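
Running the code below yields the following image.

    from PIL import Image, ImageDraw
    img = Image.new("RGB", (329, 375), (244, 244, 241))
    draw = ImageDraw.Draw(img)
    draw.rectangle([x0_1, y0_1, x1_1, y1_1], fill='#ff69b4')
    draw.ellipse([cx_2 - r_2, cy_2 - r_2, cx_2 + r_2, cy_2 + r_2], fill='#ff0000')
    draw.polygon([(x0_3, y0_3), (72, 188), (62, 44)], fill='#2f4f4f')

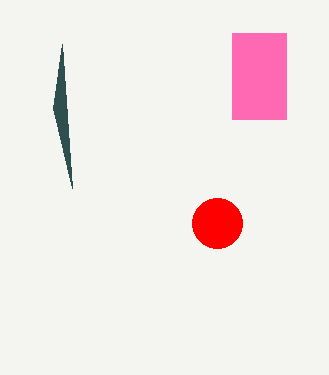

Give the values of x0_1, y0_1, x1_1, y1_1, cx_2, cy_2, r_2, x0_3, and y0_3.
x0_1 = 232
y0_1 = 33
x1_1 = 286
y1_1 = 119
cx_2 = 217
cy_2 = 223
r_2 = 25
x0_3 = 53
y0_3 = 108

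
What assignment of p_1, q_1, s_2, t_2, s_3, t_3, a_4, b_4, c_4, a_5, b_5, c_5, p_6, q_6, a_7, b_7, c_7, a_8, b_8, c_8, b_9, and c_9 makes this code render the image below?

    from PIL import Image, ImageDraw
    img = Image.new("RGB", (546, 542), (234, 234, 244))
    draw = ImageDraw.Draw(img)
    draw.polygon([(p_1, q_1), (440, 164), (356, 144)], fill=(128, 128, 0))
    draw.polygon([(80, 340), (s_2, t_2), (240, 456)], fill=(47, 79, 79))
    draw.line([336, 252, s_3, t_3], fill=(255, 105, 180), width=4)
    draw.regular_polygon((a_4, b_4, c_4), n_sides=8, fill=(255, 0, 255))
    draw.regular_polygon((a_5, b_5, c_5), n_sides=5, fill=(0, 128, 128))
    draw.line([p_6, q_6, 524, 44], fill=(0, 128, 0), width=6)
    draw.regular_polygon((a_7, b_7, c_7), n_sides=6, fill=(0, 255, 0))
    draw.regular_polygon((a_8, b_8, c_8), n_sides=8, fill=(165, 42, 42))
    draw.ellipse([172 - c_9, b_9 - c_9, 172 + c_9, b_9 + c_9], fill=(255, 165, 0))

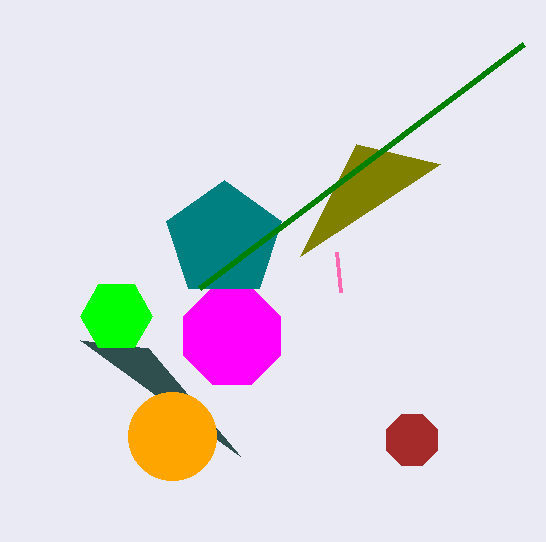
p_1 = 300, q_1 = 256, s_2 = 148, t_2 = 348, s_3 = 340, t_3 = 292, a_4 = 232, b_4 = 336, c_4 = 52, a_5 = 224, b_5 = 240, c_5 = 60, p_6 = 200, q_6 = 288, a_7 = 116, b_7 = 316, c_7 = 36, a_8 = 412, b_8 = 440, c_8 = 28, b_9 = 436, c_9 = 44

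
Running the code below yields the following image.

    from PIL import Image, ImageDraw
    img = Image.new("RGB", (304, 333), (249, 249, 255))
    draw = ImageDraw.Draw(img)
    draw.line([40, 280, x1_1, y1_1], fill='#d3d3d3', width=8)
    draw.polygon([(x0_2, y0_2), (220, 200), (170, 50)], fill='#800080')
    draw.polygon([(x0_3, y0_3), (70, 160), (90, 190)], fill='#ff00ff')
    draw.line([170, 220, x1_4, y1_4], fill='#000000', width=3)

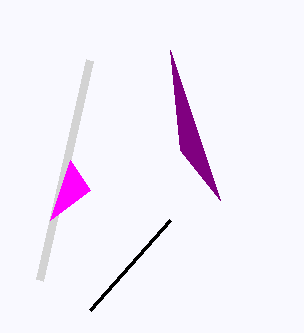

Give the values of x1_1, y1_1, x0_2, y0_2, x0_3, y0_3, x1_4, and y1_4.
x1_1 = 90, y1_1 = 60, x0_2 = 180, y0_2 = 150, x0_3 = 50, y0_3 = 220, x1_4 = 90, y1_4 = 310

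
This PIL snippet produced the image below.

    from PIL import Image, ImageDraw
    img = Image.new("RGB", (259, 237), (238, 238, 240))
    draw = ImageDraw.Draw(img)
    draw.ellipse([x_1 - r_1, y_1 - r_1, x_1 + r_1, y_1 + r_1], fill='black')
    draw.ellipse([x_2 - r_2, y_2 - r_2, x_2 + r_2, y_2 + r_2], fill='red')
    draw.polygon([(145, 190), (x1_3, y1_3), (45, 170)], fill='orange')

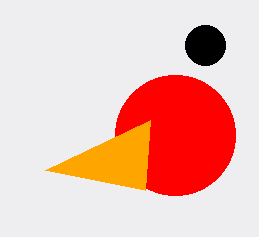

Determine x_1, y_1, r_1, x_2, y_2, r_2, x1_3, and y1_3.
x_1 = 205, y_1 = 45, r_1 = 20, x_2 = 175, y_2 = 135, r_2 = 60, x1_3 = 150, y1_3 = 120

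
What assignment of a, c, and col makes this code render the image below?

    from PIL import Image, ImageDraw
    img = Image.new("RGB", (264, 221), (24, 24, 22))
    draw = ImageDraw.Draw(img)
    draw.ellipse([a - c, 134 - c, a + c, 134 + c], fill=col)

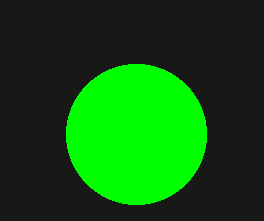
a = 136
c = 70
col = 'lime'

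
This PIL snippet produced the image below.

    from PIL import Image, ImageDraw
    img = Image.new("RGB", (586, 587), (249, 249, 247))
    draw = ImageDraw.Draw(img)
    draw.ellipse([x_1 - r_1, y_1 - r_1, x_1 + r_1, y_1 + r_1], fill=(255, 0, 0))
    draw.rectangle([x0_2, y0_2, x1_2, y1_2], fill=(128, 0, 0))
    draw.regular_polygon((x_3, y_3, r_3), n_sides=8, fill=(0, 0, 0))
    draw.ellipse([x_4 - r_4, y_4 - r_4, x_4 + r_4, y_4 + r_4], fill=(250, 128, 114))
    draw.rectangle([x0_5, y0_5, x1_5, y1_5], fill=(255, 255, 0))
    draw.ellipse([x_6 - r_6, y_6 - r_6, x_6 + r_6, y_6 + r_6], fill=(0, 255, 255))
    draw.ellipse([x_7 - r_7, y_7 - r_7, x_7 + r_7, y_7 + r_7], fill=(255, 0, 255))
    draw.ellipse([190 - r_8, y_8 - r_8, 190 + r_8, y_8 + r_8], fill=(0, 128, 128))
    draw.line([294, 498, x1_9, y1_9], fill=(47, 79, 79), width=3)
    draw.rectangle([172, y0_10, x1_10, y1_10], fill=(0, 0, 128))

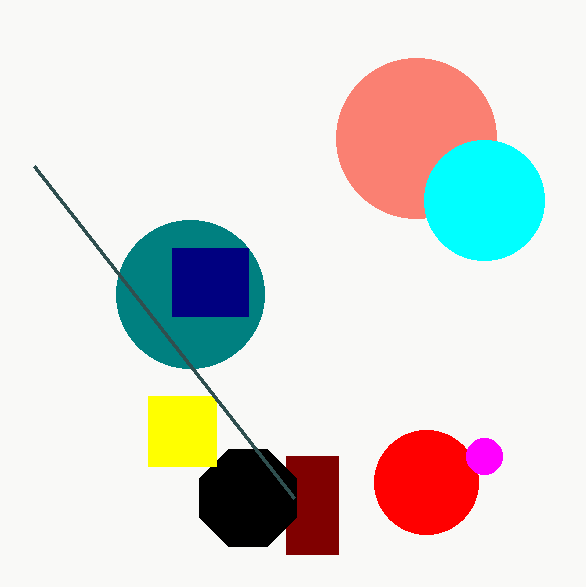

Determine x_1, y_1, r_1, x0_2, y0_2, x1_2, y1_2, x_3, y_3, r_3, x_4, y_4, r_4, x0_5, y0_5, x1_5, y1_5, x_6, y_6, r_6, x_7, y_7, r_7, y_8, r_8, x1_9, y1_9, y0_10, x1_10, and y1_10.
x_1 = 426, y_1 = 482, r_1 = 52, x0_2 = 286, y0_2 = 456, x1_2 = 338, y1_2 = 554, x_3 = 248, y_3 = 498, r_3 = 52, x_4 = 416, y_4 = 138, r_4 = 80, x0_5 = 148, y0_5 = 396, x1_5 = 216, y1_5 = 466, x_6 = 484, y_6 = 200, r_6 = 60, x_7 = 484, y_7 = 456, r_7 = 18, y_8 = 294, r_8 = 74, x1_9 = 34, y1_9 = 166, y0_10 = 248, x1_10 = 248, y1_10 = 316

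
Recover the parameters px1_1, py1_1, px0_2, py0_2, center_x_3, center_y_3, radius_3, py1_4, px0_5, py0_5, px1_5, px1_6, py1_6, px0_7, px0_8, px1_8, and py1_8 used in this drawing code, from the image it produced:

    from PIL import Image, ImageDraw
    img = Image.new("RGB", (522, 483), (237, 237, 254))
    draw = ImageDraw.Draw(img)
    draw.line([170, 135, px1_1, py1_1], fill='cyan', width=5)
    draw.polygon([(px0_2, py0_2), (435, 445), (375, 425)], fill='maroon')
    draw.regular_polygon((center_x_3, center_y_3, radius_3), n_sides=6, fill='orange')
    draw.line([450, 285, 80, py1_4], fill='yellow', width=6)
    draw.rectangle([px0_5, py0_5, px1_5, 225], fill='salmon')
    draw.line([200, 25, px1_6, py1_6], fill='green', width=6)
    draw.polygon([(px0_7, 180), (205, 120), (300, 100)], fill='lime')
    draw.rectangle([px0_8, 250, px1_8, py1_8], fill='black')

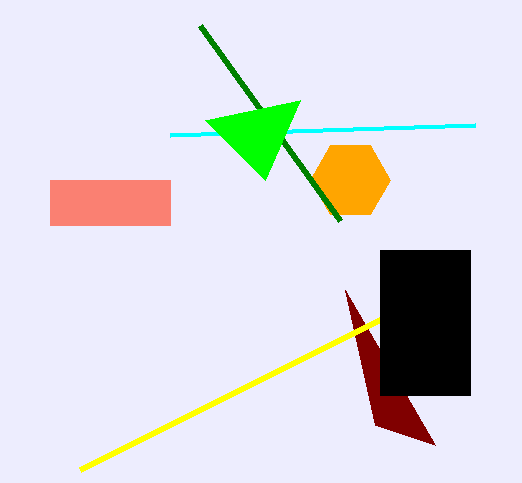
px1_1 = 475, py1_1 = 125, px0_2 = 345, py0_2 = 290, center_x_3 = 350, center_y_3 = 180, radius_3 = 40, py1_4 = 470, px0_5 = 50, py0_5 = 180, px1_5 = 170, px1_6 = 340, py1_6 = 220, px0_7 = 265, px0_8 = 380, px1_8 = 470, py1_8 = 395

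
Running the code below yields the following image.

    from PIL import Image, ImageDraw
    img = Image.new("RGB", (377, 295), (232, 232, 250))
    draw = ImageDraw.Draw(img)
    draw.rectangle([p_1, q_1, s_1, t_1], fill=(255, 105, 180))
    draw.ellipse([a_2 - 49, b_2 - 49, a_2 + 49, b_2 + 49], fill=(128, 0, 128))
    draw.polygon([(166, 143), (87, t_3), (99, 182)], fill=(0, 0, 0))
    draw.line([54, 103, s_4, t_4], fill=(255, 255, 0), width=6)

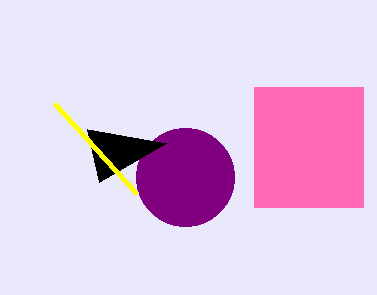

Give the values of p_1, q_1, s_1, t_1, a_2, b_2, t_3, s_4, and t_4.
p_1 = 254; q_1 = 87; s_1 = 363; t_1 = 207; a_2 = 185; b_2 = 177; t_3 = 129; s_4 = 136; t_4 = 193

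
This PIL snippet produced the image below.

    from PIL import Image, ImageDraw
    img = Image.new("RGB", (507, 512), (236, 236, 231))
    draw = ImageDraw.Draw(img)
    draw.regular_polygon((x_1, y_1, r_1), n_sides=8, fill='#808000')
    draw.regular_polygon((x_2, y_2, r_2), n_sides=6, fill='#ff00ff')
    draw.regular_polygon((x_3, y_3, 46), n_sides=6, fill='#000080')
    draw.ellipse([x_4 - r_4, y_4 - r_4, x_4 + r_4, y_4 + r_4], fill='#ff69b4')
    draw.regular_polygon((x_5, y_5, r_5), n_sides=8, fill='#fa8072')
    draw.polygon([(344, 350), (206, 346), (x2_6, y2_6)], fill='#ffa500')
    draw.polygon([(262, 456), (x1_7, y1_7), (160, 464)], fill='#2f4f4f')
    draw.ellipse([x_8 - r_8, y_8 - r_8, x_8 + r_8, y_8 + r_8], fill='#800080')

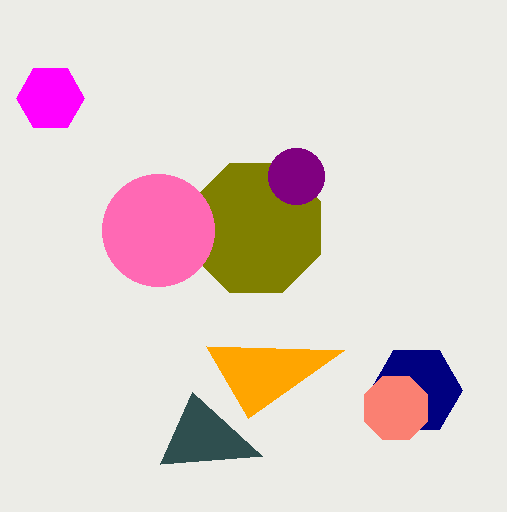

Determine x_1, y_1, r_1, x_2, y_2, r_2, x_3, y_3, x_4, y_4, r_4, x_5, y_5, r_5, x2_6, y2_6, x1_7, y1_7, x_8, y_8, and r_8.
x_1 = 256
y_1 = 228
r_1 = 70
x_2 = 50
y_2 = 98
r_2 = 34
x_3 = 416
y_3 = 390
x_4 = 158
y_4 = 230
r_4 = 56
x_5 = 396
y_5 = 408
r_5 = 34
x2_6 = 248
y2_6 = 418
x1_7 = 192
y1_7 = 392
x_8 = 296
y_8 = 176
r_8 = 28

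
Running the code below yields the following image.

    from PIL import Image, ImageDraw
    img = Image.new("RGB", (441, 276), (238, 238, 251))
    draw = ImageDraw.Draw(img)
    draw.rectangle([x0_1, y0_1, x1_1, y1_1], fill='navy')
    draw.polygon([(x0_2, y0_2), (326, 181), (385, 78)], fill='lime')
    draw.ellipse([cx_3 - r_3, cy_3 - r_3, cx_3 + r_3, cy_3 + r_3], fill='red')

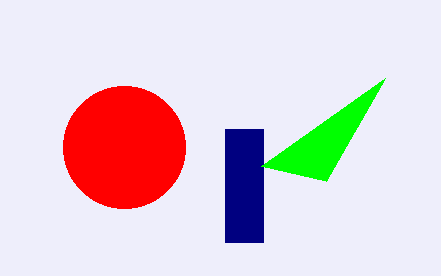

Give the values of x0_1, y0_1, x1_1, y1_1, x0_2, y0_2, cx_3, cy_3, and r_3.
x0_1 = 225
y0_1 = 129
x1_1 = 263
y1_1 = 242
x0_2 = 261
y0_2 = 166
cx_3 = 124
cy_3 = 147
r_3 = 61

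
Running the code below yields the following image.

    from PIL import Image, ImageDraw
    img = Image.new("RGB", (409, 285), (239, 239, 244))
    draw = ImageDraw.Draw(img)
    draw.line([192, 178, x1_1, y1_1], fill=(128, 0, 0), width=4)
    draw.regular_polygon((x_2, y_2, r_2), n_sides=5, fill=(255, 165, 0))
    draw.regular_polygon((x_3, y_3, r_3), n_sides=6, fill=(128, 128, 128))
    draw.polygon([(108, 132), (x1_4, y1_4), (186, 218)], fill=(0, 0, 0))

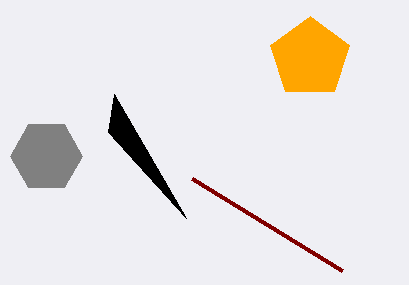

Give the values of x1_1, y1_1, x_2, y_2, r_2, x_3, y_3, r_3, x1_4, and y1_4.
x1_1 = 342
y1_1 = 270
x_2 = 310
y_2 = 58
r_2 = 42
x_3 = 46
y_3 = 156
r_3 = 36
x1_4 = 114
y1_4 = 94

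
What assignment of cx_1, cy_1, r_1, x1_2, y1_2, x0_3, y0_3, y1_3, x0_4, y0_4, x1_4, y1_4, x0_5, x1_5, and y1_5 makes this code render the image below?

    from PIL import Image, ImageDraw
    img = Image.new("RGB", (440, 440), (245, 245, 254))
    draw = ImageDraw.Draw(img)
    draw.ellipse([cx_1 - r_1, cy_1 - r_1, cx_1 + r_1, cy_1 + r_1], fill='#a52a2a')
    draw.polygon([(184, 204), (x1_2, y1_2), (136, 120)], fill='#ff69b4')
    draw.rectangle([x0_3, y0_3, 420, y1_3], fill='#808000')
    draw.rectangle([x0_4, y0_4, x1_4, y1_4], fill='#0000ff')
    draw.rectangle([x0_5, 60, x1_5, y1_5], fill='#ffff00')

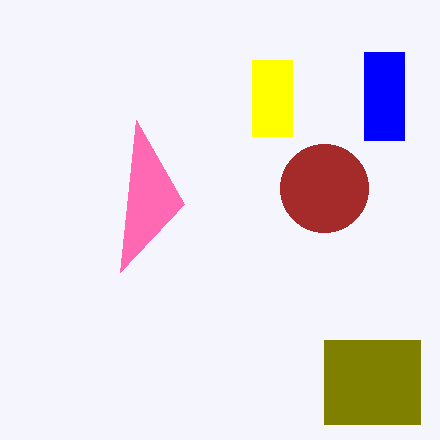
cx_1 = 324, cy_1 = 188, r_1 = 44, x1_2 = 120, y1_2 = 272, x0_3 = 324, y0_3 = 340, y1_3 = 424, x0_4 = 364, y0_4 = 52, x1_4 = 404, y1_4 = 140, x0_5 = 252, x1_5 = 292, y1_5 = 136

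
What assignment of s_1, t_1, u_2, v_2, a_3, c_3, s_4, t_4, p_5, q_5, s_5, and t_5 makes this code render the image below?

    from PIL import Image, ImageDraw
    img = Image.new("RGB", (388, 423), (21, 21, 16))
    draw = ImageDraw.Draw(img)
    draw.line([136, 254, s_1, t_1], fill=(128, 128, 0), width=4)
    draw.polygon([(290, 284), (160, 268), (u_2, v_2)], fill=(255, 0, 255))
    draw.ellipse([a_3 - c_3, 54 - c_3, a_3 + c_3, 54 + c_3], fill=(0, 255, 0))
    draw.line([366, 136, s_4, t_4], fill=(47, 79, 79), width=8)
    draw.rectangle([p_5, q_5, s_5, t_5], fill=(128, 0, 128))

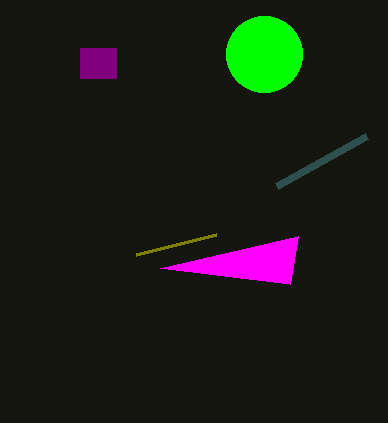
s_1 = 216, t_1 = 234, u_2 = 298, v_2 = 236, a_3 = 264, c_3 = 38, s_4 = 276, t_4 = 186, p_5 = 80, q_5 = 48, s_5 = 116, t_5 = 78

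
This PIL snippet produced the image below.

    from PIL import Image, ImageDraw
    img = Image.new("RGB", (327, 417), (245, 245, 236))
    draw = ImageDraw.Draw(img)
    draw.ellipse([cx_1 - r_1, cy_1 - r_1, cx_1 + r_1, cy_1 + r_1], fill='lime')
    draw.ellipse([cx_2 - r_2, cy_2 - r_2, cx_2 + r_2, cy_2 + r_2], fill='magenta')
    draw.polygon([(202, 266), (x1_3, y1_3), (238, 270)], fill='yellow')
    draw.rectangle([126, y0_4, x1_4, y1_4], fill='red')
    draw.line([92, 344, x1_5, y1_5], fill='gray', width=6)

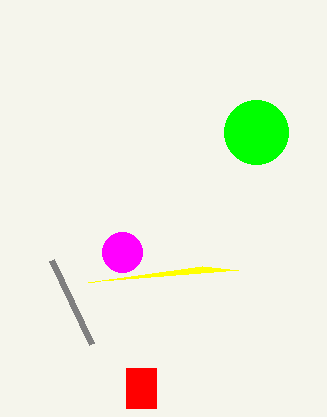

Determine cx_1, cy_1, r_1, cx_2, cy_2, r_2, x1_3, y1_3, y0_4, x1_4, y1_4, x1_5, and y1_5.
cx_1 = 256, cy_1 = 132, r_1 = 32, cx_2 = 122, cy_2 = 252, r_2 = 20, x1_3 = 88, y1_3 = 282, y0_4 = 368, x1_4 = 156, y1_4 = 408, x1_5 = 52, y1_5 = 260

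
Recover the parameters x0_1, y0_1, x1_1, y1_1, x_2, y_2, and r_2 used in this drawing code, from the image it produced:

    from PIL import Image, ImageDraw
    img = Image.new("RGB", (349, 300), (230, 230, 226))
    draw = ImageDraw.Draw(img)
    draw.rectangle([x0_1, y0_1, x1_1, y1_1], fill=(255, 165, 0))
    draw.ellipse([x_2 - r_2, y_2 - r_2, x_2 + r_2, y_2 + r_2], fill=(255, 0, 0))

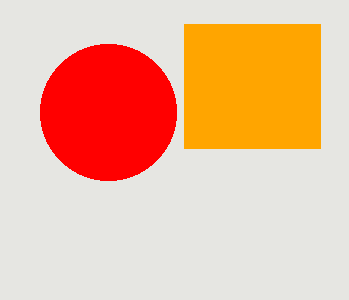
x0_1 = 184; y0_1 = 24; x1_1 = 320; y1_1 = 148; x_2 = 108; y_2 = 112; r_2 = 68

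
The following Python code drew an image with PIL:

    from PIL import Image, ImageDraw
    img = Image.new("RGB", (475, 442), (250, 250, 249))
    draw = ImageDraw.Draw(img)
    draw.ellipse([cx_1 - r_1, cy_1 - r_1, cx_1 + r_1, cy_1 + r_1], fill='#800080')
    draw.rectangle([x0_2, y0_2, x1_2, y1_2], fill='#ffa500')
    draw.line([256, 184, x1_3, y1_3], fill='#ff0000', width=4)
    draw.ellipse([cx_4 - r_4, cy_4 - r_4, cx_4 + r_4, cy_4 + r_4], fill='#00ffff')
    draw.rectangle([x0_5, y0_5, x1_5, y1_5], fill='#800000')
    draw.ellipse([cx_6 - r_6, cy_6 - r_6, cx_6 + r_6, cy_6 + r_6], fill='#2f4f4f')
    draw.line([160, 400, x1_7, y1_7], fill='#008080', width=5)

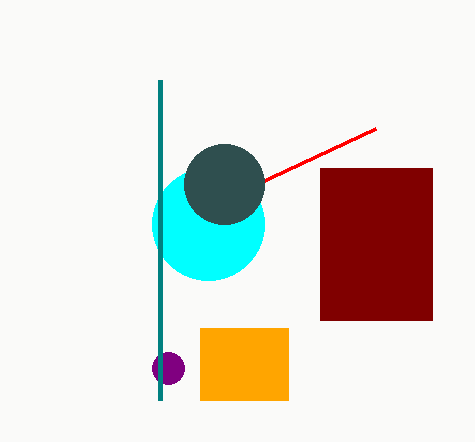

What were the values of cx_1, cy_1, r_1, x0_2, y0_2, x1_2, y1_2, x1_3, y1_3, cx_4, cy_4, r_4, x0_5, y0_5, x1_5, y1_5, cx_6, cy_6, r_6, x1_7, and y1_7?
cx_1 = 168
cy_1 = 368
r_1 = 16
x0_2 = 200
y0_2 = 328
x1_2 = 288
y1_2 = 400
x1_3 = 376
y1_3 = 128
cx_4 = 208
cy_4 = 224
r_4 = 56
x0_5 = 320
y0_5 = 168
x1_5 = 432
y1_5 = 320
cx_6 = 224
cy_6 = 184
r_6 = 40
x1_7 = 160
y1_7 = 80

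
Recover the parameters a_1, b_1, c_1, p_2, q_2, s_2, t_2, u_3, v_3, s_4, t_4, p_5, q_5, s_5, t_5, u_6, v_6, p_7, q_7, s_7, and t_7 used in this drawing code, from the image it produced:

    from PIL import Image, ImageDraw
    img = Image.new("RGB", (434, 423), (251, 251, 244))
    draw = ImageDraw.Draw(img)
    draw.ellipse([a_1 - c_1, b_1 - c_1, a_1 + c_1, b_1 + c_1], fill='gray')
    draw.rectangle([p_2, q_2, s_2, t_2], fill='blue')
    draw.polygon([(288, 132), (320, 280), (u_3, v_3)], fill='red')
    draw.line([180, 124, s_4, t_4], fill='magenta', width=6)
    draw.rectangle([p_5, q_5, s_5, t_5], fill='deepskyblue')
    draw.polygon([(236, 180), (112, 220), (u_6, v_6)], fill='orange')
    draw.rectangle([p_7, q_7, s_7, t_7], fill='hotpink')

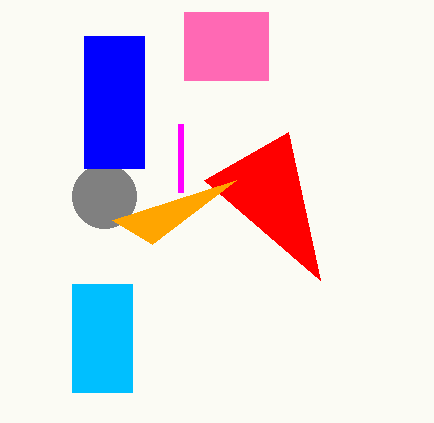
a_1 = 104; b_1 = 196; c_1 = 32; p_2 = 84; q_2 = 36; s_2 = 144; t_2 = 168; u_3 = 204; v_3 = 180; s_4 = 180; t_4 = 192; p_5 = 72; q_5 = 284; s_5 = 132; t_5 = 392; u_6 = 152; v_6 = 244; p_7 = 184; q_7 = 12; s_7 = 268; t_7 = 80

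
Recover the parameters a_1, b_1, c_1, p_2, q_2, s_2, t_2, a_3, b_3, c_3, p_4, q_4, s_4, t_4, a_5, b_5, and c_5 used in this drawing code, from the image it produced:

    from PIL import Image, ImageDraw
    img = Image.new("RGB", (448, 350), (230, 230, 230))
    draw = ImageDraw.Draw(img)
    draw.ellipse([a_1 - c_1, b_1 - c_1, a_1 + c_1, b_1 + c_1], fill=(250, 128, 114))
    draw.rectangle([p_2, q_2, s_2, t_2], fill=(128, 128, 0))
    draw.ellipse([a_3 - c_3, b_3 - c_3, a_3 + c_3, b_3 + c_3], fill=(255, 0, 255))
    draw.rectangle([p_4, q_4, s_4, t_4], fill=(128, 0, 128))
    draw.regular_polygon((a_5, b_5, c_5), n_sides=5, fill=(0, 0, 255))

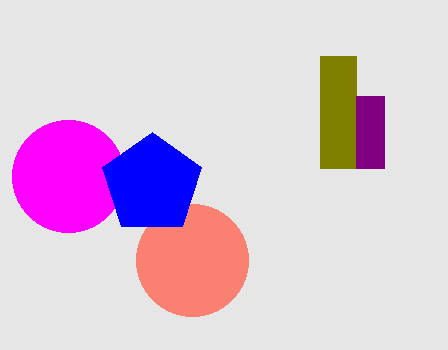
a_1 = 192; b_1 = 260; c_1 = 56; p_2 = 320; q_2 = 56; s_2 = 356; t_2 = 168; a_3 = 68; b_3 = 176; c_3 = 56; p_4 = 356; q_4 = 96; s_4 = 384; t_4 = 168; a_5 = 152; b_5 = 184; c_5 = 52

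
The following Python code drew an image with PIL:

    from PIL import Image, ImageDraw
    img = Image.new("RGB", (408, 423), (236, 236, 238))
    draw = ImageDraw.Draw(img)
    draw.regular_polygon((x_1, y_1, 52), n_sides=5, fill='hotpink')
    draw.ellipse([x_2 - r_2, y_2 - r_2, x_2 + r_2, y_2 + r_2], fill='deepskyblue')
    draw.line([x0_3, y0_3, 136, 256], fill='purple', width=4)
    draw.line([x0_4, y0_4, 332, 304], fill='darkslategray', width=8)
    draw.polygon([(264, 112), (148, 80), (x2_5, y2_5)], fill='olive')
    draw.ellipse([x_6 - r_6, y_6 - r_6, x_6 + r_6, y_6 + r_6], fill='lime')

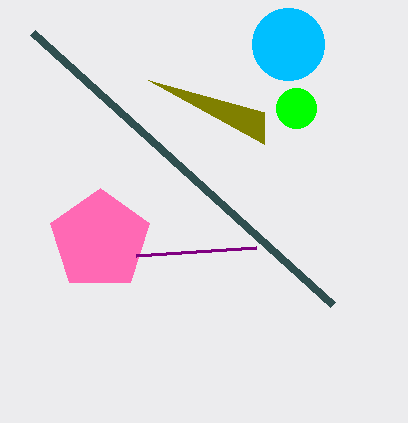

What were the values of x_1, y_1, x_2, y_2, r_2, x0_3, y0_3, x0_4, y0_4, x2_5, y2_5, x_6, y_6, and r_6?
x_1 = 100; y_1 = 240; x_2 = 288; y_2 = 44; r_2 = 36; x0_3 = 256; y0_3 = 248; x0_4 = 32; y0_4 = 32; x2_5 = 264; y2_5 = 144; x_6 = 296; y_6 = 108; r_6 = 20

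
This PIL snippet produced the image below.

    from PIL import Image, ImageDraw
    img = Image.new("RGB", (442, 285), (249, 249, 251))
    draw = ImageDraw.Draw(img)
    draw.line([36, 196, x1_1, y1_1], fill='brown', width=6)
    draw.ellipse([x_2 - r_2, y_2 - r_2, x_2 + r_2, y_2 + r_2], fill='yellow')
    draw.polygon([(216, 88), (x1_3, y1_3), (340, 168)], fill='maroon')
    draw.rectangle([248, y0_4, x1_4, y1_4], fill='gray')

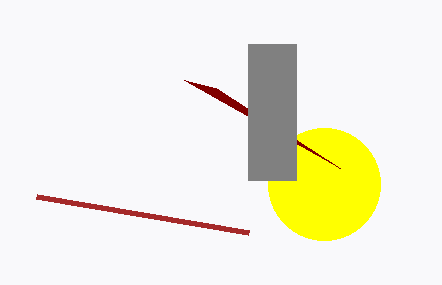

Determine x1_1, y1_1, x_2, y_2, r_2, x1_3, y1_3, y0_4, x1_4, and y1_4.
x1_1 = 248
y1_1 = 232
x_2 = 324
y_2 = 184
r_2 = 56
x1_3 = 184
y1_3 = 80
y0_4 = 44
x1_4 = 296
y1_4 = 180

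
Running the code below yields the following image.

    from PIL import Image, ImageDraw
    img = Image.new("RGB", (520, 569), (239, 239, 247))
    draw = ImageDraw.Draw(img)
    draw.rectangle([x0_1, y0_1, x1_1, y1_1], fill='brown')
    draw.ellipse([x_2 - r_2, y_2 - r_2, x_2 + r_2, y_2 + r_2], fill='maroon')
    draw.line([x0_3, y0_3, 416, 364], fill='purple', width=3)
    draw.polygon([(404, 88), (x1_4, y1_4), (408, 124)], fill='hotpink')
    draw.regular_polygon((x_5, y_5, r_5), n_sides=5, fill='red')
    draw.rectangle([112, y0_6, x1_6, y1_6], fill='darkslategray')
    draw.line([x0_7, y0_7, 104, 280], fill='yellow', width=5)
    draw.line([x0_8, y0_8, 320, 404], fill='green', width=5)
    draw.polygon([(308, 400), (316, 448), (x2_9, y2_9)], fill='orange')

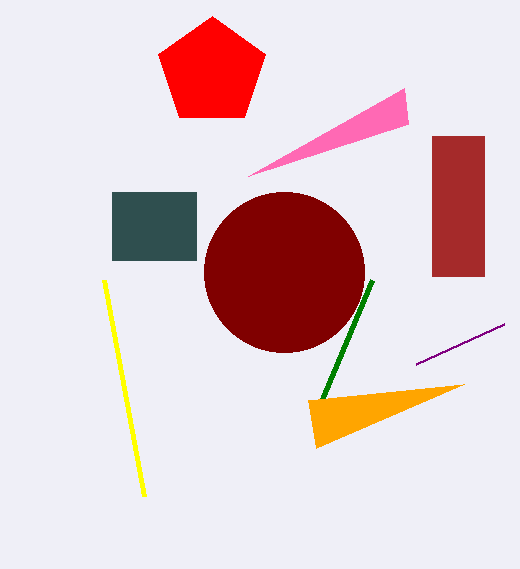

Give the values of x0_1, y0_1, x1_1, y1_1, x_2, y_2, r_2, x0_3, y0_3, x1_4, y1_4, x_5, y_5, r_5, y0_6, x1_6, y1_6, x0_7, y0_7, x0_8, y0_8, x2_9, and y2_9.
x0_1 = 432, y0_1 = 136, x1_1 = 484, y1_1 = 276, x_2 = 284, y_2 = 272, r_2 = 80, x0_3 = 504, y0_3 = 324, x1_4 = 248, y1_4 = 176, x_5 = 212, y_5 = 72, r_5 = 56, y0_6 = 192, x1_6 = 196, y1_6 = 260, x0_7 = 144, y0_7 = 496, x0_8 = 372, y0_8 = 280, x2_9 = 464, y2_9 = 384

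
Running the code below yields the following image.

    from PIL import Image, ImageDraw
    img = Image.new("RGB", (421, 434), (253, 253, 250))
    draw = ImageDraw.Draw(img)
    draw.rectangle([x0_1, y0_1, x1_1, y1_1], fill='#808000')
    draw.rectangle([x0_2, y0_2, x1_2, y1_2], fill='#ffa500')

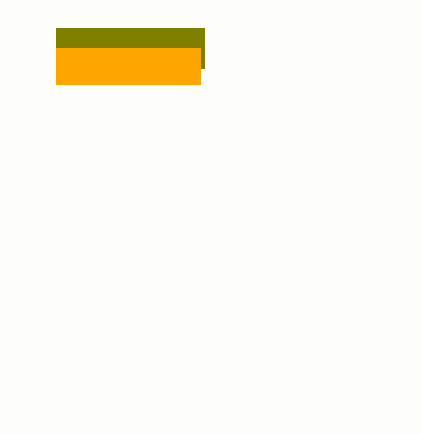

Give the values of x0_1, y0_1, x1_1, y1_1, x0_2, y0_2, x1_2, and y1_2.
x0_1 = 56
y0_1 = 28
x1_1 = 204
y1_1 = 68
x0_2 = 56
y0_2 = 48
x1_2 = 200
y1_2 = 84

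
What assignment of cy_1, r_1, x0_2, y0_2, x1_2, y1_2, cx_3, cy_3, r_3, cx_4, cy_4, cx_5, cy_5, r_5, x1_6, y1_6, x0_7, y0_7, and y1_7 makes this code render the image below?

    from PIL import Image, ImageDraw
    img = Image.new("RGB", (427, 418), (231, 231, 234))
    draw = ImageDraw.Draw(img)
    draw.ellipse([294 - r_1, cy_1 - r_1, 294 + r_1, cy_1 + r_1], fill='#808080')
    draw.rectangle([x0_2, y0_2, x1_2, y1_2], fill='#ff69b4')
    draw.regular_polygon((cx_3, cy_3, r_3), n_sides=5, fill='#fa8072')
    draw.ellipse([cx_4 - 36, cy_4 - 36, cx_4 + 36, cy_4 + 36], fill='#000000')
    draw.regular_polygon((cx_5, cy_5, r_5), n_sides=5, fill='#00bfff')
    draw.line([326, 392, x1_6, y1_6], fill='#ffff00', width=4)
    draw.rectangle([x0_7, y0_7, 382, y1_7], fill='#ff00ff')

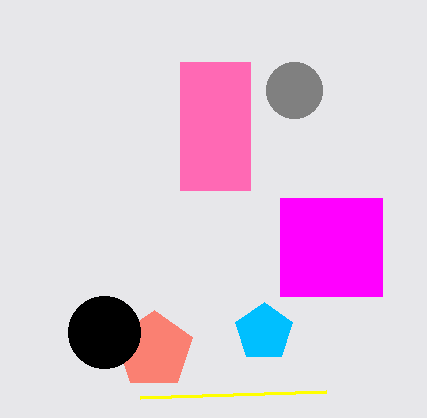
cy_1 = 90, r_1 = 28, x0_2 = 180, y0_2 = 62, x1_2 = 250, y1_2 = 190, cx_3 = 154, cy_3 = 350, r_3 = 40, cx_4 = 104, cy_4 = 332, cx_5 = 264, cy_5 = 332, r_5 = 30, x1_6 = 140, y1_6 = 398, x0_7 = 280, y0_7 = 198, y1_7 = 296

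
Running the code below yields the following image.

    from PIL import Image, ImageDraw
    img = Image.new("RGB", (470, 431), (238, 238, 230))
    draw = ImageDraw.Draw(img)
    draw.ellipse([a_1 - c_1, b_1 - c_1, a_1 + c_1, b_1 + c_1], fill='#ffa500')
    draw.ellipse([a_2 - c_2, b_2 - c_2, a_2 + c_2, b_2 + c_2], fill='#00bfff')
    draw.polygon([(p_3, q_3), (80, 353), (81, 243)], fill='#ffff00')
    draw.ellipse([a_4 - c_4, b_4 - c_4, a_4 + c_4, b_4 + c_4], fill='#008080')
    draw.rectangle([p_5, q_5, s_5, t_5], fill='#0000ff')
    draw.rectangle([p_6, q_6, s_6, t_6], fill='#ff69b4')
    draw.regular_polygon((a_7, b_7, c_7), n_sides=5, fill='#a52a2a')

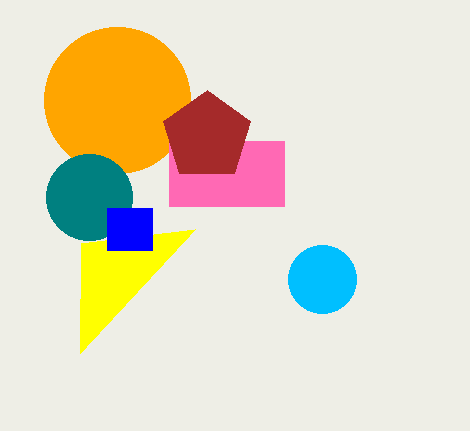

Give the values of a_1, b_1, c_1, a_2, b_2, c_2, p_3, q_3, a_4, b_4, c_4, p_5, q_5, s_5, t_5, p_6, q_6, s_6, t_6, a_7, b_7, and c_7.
a_1 = 117
b_1 = 100
c_1 = 73
a_2 = 322
b_2 = 279
c_2 = 34
p_3 = 195
q_3 = 229
a_4 = 89
b_4 = 197
c_4 = 43
p_5 = 107
q_5 = 208
s_5 = 152
t_5 = 250
p_6 = 169
q_6 = 141
s_6 = 284
t_6 = 206
a_7 = 207
b_7 = 136
c_7 = 46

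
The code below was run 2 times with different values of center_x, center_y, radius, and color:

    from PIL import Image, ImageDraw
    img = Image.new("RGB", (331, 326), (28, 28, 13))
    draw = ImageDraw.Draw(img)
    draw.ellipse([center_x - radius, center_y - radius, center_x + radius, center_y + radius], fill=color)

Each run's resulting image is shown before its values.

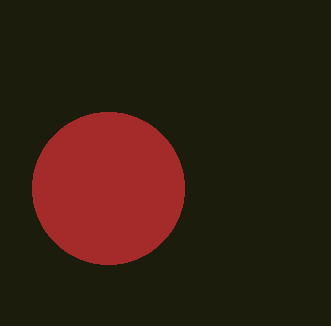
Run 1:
center_x = 108, center_y = 188, radius = 76, color = 'brown'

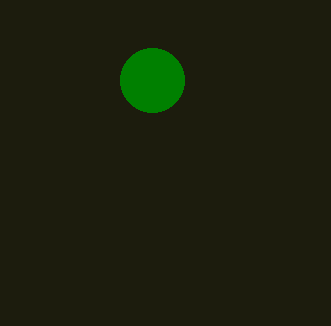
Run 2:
center_x = 152
center_y = 80
radius = 32
color = 'green'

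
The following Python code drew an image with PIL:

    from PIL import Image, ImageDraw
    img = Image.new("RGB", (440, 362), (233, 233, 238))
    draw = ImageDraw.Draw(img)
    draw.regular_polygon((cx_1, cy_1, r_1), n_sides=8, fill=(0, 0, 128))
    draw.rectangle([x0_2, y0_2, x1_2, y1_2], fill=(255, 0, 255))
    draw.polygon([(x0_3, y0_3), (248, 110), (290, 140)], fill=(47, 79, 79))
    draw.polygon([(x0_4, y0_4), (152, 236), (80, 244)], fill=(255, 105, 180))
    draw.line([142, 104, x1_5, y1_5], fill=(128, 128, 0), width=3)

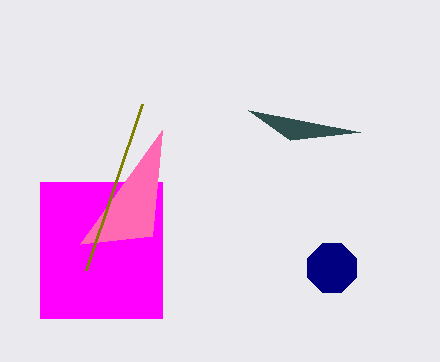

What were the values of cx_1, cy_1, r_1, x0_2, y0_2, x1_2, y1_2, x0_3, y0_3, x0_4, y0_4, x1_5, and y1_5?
cx_1 = 332; cy_1 = 268; r_1 = 26; x0_2 = 40; y0_2 = 182; x1_2 = 162; y1_2 = 318; x0_3 = 360; y0_3 = 132; x0_4 = 162; y0_4 = 130; x1_5 = 86; y1_5 = 270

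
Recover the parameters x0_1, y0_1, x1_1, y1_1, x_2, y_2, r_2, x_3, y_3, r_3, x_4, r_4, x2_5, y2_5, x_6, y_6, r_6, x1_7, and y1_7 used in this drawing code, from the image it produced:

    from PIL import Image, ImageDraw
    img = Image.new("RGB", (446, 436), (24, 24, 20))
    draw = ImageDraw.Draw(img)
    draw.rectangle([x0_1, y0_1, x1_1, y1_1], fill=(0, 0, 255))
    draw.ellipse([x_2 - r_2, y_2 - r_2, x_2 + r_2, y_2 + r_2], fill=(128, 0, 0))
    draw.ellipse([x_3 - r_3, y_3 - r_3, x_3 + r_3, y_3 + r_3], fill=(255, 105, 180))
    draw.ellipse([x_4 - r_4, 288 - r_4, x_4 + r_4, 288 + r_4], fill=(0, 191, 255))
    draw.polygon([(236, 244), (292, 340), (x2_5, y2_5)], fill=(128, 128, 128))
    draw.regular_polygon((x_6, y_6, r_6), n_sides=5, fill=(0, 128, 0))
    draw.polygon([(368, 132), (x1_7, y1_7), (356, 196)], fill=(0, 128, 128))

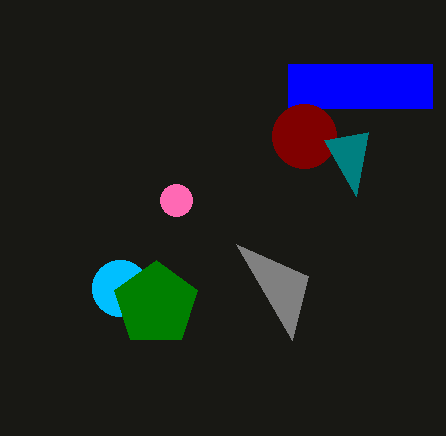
x0_1 = 288; y0_1 = 64; x1_1 = 432; y1_1 = 108; x_2 = 304; y_2 = 136; r_2 = 32; x_3 = 176; y_3 = 200; r_3 = 16; x_4 = 120; r_4 = 28; x2_5 = 308; y2_5 = 276; x_6 = 156; y_6 = 304; r_6 = 44; x1_7 = 324; y1_7 = 140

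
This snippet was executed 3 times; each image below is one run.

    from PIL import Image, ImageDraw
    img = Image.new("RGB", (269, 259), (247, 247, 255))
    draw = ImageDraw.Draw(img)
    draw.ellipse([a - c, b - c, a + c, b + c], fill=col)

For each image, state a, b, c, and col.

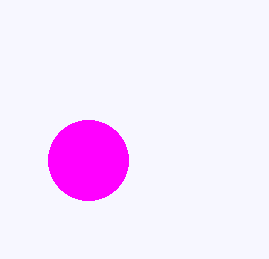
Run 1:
a = 88; b = 160; c = 40; col = 'magenta'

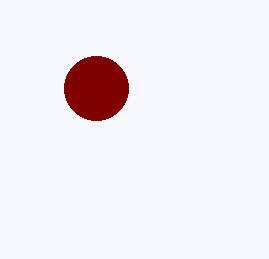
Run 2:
a = 96
b = 88
c = 32
col = 'maroon'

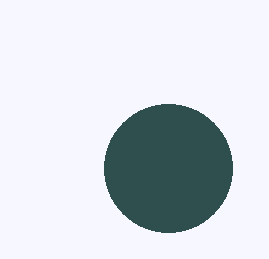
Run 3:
a = 168, b = 168, c = 64, col = 'darkslategray'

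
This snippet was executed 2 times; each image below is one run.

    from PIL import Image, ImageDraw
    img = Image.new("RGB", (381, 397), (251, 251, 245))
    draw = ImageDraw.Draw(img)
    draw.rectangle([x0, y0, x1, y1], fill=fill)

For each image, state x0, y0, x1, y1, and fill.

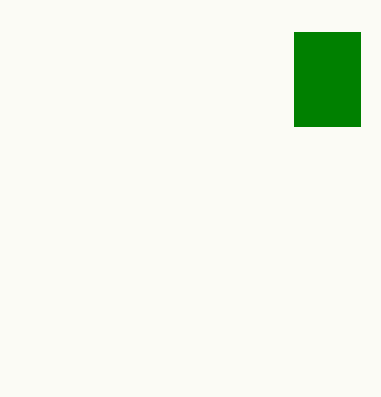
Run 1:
x0 = 294; y0 = 32; x1 = 360; y1 = 126; fill = 'green'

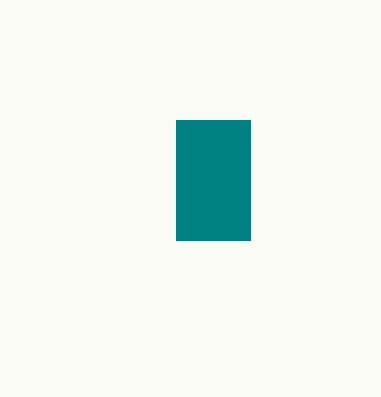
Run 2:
x0 = 176, y0 = 120, x1 = 250, y1 = 240, fill = 'teal'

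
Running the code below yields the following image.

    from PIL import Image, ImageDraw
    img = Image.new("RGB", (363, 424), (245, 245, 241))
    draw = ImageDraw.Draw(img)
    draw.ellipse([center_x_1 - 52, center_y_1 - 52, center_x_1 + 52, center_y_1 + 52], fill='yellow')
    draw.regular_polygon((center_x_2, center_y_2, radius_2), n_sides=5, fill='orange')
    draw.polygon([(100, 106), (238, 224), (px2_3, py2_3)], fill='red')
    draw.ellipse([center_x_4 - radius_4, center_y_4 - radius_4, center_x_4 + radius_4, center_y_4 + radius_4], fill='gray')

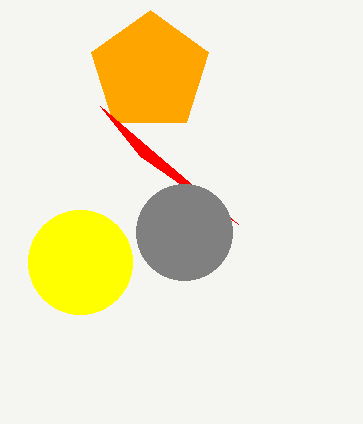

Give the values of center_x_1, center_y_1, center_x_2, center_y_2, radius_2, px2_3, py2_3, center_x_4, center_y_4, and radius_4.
center_x_1 = 80
center_y_1 = 262
center_x_2 = 150
center_y_2 = 72
radius_2 = 62
px2_3 = 140
py2_3 = 156
center_x_4 = 184
center_y_4 = 232
radius_4 = 48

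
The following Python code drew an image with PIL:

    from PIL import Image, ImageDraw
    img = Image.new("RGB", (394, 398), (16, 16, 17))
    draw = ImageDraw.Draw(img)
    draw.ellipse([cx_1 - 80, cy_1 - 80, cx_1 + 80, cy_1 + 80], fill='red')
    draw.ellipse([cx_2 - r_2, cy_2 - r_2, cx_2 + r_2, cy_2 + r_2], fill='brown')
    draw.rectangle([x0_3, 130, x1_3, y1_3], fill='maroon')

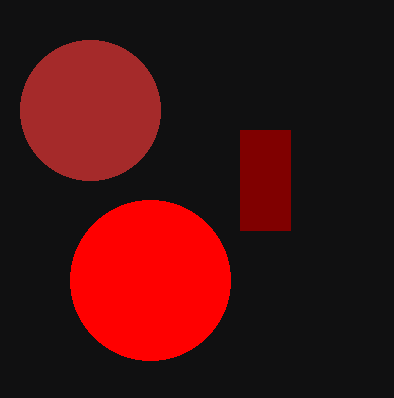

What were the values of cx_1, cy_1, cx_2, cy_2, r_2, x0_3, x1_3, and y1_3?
cx_1 = 150
cy_1 = 280
cx_2 = 90
cy_2 = 110
r_2 = 70
x0_3 = 240
x1_3 = 290
y1_3 = 230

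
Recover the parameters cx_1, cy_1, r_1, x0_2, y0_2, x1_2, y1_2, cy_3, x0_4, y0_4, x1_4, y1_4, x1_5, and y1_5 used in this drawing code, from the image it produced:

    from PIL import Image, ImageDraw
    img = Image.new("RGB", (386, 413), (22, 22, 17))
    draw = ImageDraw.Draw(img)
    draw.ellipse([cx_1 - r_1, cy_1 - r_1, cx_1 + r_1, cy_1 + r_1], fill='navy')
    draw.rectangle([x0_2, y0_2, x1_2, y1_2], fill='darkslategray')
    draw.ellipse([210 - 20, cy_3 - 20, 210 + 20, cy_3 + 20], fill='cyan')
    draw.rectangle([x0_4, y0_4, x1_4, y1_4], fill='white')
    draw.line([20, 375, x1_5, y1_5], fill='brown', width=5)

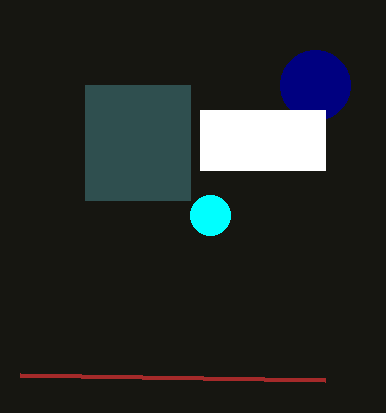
cx_1 = 315, cy_1 = 85, r_1 = 35, x0_2 = 85, y0_2 = 85, x1_2 = 190, y1_2 = 200, cy_3 = 215, x0_4 = 200, y0_4 = 110, x1_4 = 325, y1_4 = 170, x1_5 = 325, y1_5 = 380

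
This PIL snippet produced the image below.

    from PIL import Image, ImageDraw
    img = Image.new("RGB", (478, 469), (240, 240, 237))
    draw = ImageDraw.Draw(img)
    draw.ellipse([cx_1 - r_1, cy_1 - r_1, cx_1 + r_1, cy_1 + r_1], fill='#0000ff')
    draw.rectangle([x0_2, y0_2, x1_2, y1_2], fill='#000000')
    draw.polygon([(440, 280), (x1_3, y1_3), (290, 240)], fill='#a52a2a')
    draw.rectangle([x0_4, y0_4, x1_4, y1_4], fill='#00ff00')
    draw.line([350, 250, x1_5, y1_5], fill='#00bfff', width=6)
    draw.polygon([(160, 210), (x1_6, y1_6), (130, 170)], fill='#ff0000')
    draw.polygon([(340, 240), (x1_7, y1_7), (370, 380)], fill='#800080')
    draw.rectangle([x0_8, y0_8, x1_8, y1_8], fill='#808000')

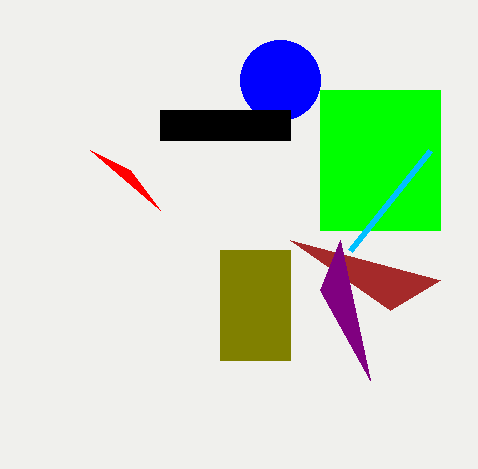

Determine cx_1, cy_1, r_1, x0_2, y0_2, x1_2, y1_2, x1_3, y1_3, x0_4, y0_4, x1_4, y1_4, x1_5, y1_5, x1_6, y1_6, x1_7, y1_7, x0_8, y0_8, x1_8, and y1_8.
cx_1 = 280
cy_1 = 80
r_1 = 40
x0_2 = 160
y0_2 = 110
x1_2 = 290
y1_2 = 140
x1_3 = 390
y1_3 = 310
x0_4 = 320
y0_4 = 90
x1_4 = 440
y1_4 = 230
x1_5 = 430
y1_5 = 150
x1_6 = 90
y1_6 = 150
x1_7 = 320
y1_7 = 290
x0_8 = 220
y0_8 = 250
x1_8 = 290
y1_8 = 360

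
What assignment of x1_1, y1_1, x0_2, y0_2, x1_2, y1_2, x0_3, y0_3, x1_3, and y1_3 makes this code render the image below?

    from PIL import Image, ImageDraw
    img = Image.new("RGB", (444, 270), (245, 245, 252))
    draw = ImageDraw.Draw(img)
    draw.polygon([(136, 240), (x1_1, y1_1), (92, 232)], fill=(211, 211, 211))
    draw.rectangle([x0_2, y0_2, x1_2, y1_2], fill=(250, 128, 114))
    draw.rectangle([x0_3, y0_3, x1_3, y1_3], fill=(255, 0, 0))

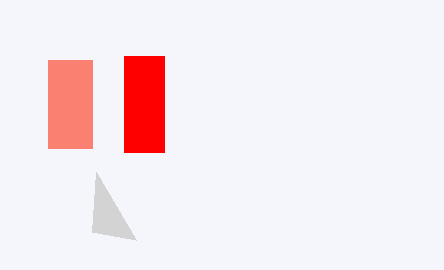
x1_1 = 96; y1_1 = 172; x0_2 = 48; y0_2 = 60; x1_2 = 92; y1_2 = 148; x0_3 = 124; y0_3 = 56; x1_3 = 164; y1_3 = 152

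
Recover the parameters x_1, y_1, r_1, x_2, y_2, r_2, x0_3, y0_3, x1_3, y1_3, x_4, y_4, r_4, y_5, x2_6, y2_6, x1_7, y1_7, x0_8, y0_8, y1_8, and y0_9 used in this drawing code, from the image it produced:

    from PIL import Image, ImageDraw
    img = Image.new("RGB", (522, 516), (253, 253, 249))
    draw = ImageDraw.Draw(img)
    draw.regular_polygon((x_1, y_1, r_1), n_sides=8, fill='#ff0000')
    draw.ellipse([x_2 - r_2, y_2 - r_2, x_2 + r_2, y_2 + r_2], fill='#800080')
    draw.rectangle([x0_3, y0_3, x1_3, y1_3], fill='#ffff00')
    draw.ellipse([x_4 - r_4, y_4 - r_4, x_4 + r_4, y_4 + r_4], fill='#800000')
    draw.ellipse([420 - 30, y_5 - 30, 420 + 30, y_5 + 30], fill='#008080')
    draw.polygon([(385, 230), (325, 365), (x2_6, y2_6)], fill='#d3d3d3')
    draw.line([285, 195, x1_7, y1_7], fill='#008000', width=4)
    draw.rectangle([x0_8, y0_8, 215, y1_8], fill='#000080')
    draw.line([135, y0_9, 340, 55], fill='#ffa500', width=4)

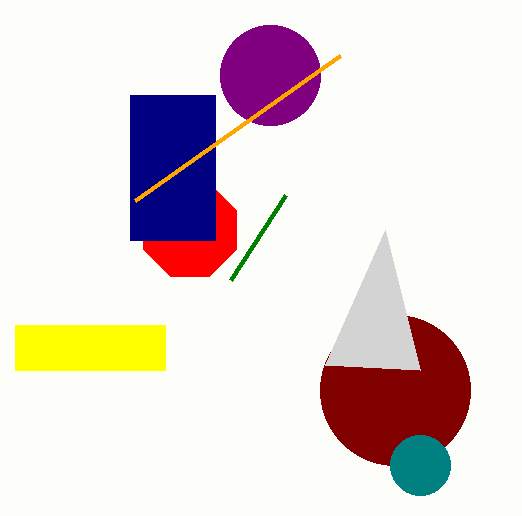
x_1 = 190, y_1 = 230, r_1 = 50, x_2 = 270, y_2 = 75, r_2 = 50, x0_3 = 15, y0_3 = 325, x1_3 = 165, y1_3 = 370, x_4 = 395, y_4 = 390, r_4 = 75, y_5 = 465, x2_6 = 420, y2_6 = 370, x1_7 = 230, y1_7 = 280, x0_8 = 130, y0_8 = 95, y1_8 = 240, y0_9 = 200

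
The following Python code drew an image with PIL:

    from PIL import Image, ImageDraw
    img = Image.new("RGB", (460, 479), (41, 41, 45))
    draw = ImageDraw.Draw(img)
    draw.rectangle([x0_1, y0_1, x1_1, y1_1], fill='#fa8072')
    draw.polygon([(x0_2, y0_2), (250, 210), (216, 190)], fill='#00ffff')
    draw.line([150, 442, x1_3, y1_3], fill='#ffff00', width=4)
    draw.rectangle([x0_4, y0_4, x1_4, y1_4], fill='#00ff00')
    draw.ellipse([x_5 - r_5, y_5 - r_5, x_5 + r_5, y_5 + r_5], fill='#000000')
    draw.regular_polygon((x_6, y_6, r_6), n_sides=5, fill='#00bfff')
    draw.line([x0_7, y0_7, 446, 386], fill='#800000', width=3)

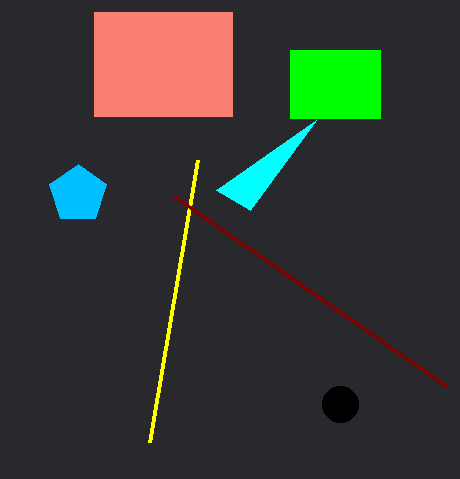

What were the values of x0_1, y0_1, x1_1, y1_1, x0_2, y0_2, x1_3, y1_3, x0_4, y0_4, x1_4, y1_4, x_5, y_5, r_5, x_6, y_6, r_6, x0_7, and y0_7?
x0_1 = 94
y0_1 = 12
x1_1 = 232
y1_1 = 116
x0_2 = 316
y0_2 = 120
x1_3 = 198
y1_3 = 160
x0_4 = 290
y0_4 = 50
x1_4 = 380
y1_4 = 118
x_5 = 340
y_5 = 404
r_5 = 18
x_6 = 78
y_6 = 194
r_6 = 30
x0_7 = 174
y0_7 = 196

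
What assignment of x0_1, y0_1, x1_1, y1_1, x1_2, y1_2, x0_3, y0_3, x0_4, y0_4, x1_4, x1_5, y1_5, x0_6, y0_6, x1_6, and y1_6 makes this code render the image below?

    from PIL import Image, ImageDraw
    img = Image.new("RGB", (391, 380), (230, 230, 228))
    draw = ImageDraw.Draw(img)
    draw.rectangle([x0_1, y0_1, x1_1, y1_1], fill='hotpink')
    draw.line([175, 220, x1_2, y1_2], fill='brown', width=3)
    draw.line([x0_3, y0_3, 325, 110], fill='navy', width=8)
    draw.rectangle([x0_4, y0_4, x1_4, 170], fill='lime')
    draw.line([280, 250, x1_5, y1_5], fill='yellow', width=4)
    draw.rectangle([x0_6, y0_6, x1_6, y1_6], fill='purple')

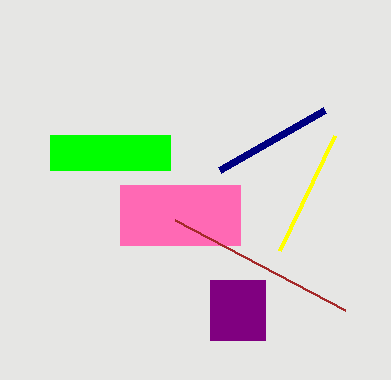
x0_1 = 120; y0_1 = 185; x1_1 = 240; y1_1 = 245; x1_2 = 345; y1_2 = 310; x0_3 = 220; y0_3 = 170; x0_4 = 50; y0_4 = 135; x1_4 = 170; x1_5 = 335; y1_5 = 135; x0_6 = 210; y0_6 = 280; x1_6 = 265; y1_6 = 340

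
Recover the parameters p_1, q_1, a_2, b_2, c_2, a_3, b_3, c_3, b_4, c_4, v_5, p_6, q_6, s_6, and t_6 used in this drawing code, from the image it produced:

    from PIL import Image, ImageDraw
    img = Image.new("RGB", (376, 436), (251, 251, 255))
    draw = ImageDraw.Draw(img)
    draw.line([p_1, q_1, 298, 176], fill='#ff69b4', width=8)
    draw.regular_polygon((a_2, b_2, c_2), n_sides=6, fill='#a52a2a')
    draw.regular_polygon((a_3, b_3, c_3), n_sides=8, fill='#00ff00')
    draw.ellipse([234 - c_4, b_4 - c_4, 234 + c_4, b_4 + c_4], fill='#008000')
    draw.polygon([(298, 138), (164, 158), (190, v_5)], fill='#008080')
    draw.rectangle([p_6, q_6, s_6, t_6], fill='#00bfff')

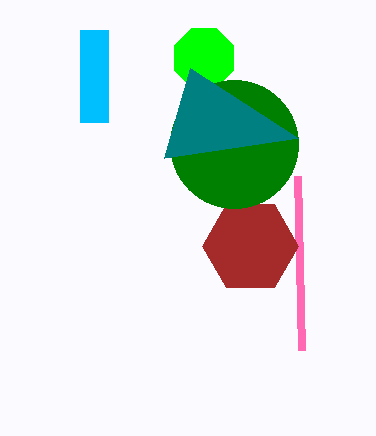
p_1 = 302; q_1 = 350; a_2 = 250; b_2 = 246; c_2 = 48; a_3 = 204; b_3 = 58; c_3 = 32; b_4 = 144; c_4 = 64; v_5 = 68; p_6 = 80; q_6 = 30; s_6 = 108; t_6 = 122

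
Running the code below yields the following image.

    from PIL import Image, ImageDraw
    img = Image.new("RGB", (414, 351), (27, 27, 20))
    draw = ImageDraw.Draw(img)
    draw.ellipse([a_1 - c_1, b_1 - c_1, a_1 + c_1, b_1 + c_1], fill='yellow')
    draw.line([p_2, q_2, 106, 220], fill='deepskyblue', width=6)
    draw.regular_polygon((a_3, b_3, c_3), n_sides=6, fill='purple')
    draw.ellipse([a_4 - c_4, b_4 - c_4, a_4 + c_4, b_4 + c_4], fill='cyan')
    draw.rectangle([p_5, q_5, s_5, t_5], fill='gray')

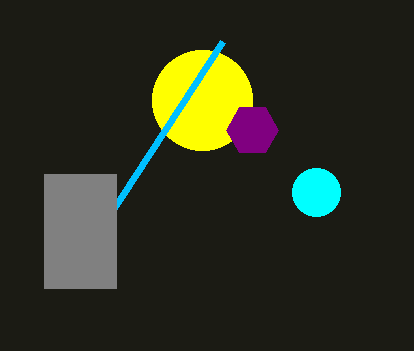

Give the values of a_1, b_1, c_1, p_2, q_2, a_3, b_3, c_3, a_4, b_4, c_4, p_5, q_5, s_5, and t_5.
a_1 = 202; b_1 = 100; c_1 = 50; p_2 = 222; q_2 = 42; a_3 = 252; b_3 = 130; c_3 = 26; a_4 = 316; b_4 = 192; c_4 = 24; p_5 = 44; q_5 = 174; s_5 = 116; t_5 = 288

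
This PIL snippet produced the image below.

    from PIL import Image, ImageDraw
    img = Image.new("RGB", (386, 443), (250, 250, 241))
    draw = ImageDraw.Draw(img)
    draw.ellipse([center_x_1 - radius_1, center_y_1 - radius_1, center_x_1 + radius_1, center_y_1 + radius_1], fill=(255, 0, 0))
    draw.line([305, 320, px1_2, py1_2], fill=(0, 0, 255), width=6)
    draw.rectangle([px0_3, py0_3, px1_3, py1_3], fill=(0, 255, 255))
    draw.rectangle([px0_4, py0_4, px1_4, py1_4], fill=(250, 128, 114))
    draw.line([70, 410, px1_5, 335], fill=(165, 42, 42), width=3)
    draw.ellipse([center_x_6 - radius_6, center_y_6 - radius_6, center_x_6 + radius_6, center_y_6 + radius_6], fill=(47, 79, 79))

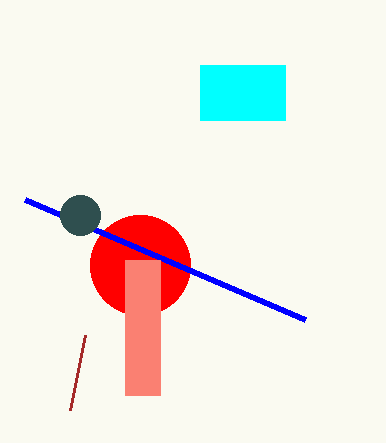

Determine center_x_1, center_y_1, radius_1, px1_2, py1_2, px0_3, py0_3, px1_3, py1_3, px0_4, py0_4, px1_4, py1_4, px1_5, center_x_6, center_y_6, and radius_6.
center_x_1 = 140
center_y_1 = 265
radius_1 = 50
px1_2 = 25
py1_2 = 200
px0_3 = 200
py0_3 = 65
px1_3 = 285
py1_3 = 120
px0_4 = 125
py0_4 = 260
px1_4 = 160
py1_4 = 395
px1_5 = 85
center_x_6 = 80
center_y_6 = 215
radius_6 = 20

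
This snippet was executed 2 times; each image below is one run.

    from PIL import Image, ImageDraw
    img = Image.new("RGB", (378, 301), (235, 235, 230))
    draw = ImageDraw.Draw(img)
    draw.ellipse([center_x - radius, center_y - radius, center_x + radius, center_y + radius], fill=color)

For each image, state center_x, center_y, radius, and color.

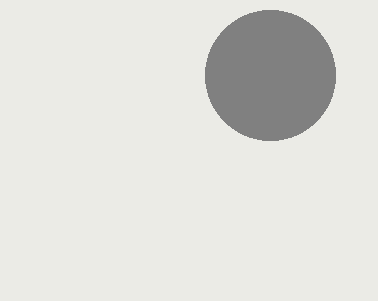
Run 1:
center_x = 270
center_y = 75
radius = 65
color = 'gray'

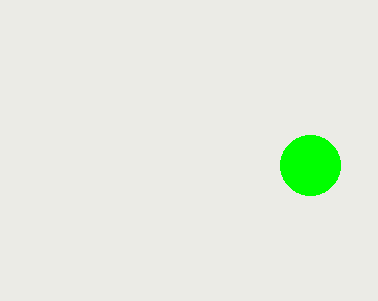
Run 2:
center_x = 310; center_y = 165; radius = 30; color = 'lime'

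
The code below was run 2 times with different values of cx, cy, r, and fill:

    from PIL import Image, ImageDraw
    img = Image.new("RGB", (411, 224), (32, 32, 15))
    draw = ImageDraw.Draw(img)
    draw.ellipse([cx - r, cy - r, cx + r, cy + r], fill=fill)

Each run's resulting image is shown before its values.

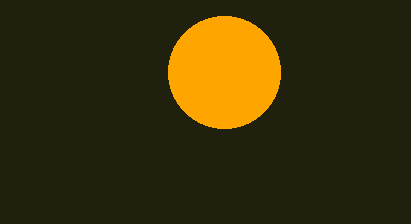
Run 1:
cx = 224, cy = 72, r = 56, fill = 'orange'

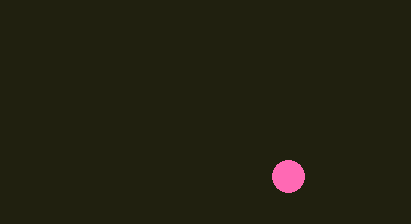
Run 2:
cx = 288
cy = 176
r = 16
fill = 'hotpink'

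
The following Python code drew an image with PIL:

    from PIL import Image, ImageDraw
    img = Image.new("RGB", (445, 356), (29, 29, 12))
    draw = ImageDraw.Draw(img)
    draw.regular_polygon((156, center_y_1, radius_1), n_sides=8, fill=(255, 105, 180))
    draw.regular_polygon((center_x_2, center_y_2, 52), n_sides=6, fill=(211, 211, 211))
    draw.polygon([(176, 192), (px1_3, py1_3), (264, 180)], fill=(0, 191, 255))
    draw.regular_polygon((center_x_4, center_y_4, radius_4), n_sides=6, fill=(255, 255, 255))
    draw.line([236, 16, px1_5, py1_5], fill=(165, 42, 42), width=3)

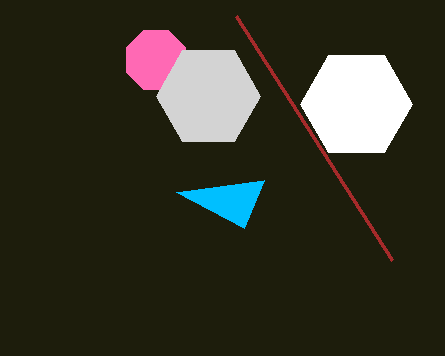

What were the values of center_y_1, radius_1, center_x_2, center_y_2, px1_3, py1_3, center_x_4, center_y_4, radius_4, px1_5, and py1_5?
center_y_1 = 60, radius_1 = 32, center_x_2 = 208, center_y_2 = 96, px1_3 = 244, py1_3 = 228, center_x_4 = 356, center_y_4 = 104, radius_4 = 56, px1_5 = 392, py1_5 = 260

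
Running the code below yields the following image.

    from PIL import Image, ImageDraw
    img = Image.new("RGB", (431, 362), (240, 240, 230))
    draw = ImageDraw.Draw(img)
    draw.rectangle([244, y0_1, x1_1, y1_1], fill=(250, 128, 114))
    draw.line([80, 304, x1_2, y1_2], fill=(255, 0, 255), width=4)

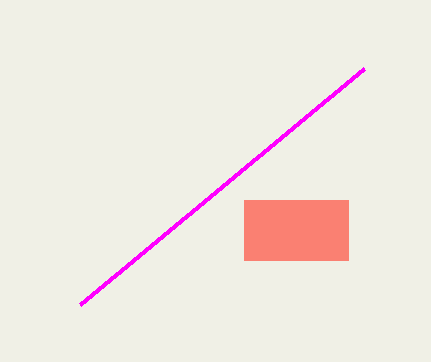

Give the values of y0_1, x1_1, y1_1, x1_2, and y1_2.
y0_1 = 200; x1_1 = 348; y1_1 = 260; x1_2 = 364; y1_2 = 68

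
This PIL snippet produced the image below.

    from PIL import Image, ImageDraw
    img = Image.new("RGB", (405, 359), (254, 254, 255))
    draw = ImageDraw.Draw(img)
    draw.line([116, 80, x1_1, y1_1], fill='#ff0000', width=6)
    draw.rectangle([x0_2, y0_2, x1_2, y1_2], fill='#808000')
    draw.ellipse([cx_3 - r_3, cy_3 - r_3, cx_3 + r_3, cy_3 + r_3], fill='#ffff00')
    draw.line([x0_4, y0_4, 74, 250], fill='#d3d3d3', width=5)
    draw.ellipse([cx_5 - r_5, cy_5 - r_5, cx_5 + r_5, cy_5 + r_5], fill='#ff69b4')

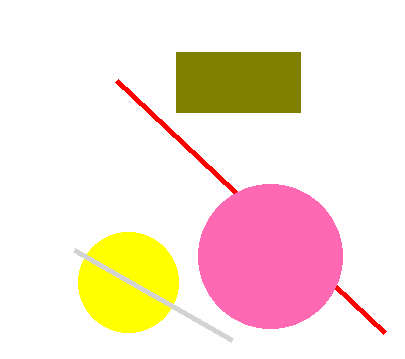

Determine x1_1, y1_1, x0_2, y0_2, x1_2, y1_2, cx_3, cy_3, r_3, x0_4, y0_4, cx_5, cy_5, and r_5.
x1_1 = 384, y1_1 = 332, x0_2 = 176, y0_2 = 52, x1_2 = 300, y1_2 = 112, cx_3 = 128, cy_3 = 282, r_3 = 50, x0_4 = 232, y0_4 = 340, cx_5 = 270, cy_5 = 256, r_5 = 72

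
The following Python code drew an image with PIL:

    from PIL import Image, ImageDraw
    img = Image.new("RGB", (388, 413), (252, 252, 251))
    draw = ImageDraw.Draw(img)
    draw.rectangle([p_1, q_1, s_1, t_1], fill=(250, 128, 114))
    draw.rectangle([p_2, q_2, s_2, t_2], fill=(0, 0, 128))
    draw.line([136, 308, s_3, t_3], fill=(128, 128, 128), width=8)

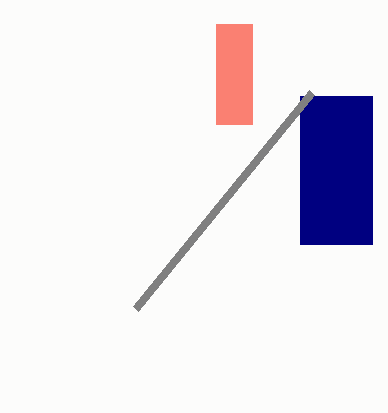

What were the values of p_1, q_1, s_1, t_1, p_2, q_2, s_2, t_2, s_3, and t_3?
p_1 = 216
q_1 = 24
s_1 = 252
t_1 = 124
p_2 = 300
q_2 = 96
s_2 = 372
t_2 = 244
s_3 = 312
t_3 = 92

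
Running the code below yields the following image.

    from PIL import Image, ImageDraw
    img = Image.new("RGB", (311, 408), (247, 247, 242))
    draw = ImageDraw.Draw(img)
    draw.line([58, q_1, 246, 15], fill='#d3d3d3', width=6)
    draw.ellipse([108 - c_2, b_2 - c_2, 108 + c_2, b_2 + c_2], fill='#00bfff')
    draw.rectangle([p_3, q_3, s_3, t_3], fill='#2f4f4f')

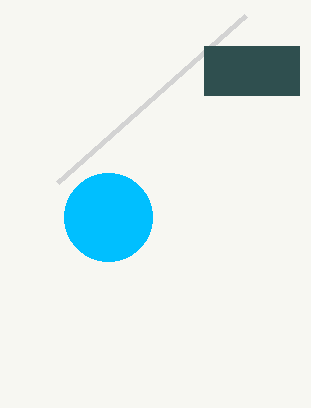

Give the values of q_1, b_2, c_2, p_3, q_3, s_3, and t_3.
q_1 = 182, b_2 = 217, c_2 = 44, p_3 = 204, q_3 = 46, s_3 = 299, t_3 = 95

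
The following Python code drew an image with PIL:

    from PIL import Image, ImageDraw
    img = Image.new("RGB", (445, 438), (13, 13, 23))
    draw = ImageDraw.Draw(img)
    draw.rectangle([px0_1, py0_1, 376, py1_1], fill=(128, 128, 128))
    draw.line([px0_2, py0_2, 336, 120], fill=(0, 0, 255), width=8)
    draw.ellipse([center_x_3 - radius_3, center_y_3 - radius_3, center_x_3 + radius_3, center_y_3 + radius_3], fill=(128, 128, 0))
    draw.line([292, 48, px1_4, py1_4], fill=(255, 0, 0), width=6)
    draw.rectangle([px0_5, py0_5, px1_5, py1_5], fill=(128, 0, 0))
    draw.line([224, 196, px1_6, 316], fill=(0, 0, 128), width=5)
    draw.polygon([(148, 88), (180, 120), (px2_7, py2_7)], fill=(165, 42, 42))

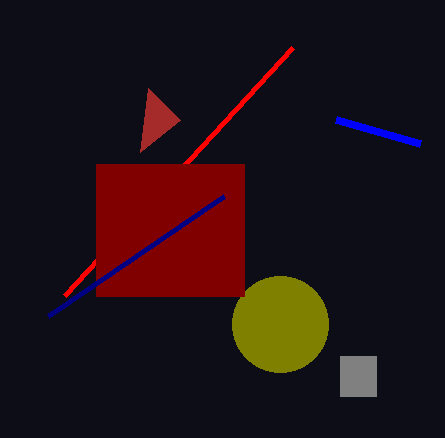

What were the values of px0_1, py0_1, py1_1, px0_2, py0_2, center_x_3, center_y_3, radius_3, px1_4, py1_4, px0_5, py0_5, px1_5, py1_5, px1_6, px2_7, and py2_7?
px0_1 = 340, py0_1 = 356, py1_1 = 396, px0_2 = 420, py0_2 = 144, center_x_3 = 280, center_y_3 = 324, radius_3 = 48, px1_4 = 64, py1_4 = 296, px0_5 = 96, py0_5 = 164, px1_5 = 244, py1_5 = 296, px1_6 = 48, px2_7 = 140, py2_7 = 152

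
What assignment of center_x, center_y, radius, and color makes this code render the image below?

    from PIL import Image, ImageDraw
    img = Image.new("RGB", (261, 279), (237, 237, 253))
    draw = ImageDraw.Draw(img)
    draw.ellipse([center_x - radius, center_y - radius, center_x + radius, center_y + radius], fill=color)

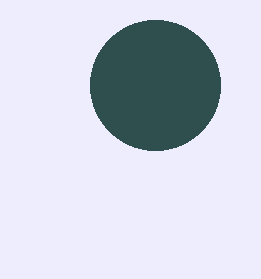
center_x = 155
center_y = 85
radius = 65
color = 'darkslategray'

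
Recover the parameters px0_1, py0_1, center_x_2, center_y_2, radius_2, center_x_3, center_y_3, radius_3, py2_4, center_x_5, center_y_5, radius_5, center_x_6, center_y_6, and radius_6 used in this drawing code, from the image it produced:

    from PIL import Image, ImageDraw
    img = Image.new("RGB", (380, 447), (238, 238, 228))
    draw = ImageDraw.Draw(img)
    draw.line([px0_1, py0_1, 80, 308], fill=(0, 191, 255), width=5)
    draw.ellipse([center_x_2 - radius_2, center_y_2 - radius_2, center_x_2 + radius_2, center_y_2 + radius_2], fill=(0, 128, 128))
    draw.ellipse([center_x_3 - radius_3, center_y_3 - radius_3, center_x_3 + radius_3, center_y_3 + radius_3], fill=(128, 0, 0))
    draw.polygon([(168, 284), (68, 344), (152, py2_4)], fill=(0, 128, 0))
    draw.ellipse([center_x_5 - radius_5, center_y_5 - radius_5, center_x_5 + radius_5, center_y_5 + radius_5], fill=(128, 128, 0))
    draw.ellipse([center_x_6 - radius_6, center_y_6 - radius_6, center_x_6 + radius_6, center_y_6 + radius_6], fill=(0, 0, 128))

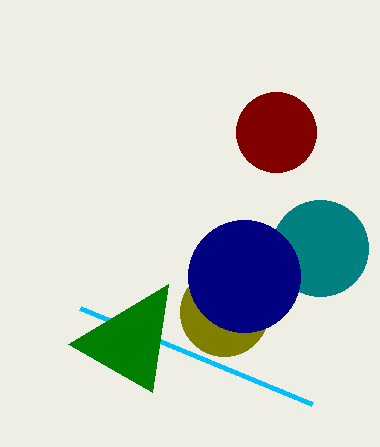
px0_1 = 312
py0_1 = 404
center_x_2 = 320
center_y_2 = 248
radius_2 = 48
center_x_3 = 276
center_y_3 = 132
radius_3 = 40
py2_4 = 392
center_x_5 = 224
center_y_5 = 312
radius_5 = 44
center_x_6 = 244
center_y_6 = 276
radius_6 = 56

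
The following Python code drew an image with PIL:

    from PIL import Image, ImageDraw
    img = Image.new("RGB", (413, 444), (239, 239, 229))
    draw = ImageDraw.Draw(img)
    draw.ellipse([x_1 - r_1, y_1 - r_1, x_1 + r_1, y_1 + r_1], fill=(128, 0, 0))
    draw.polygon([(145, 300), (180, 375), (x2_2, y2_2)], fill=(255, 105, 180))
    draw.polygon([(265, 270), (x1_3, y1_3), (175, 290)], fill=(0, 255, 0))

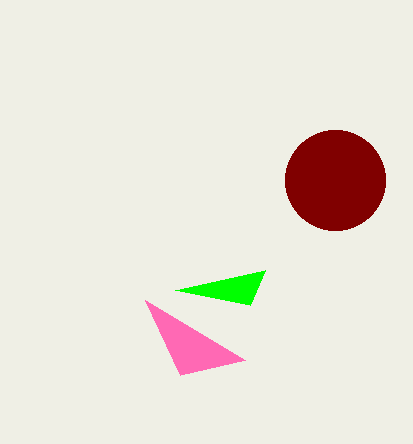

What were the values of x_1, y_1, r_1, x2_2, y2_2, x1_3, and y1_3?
x_1 = 335, y_1 = 180, r_1 = 50, x2_2 = 245, y2_2 = 360, x1_3 = 250, y1_3 = 305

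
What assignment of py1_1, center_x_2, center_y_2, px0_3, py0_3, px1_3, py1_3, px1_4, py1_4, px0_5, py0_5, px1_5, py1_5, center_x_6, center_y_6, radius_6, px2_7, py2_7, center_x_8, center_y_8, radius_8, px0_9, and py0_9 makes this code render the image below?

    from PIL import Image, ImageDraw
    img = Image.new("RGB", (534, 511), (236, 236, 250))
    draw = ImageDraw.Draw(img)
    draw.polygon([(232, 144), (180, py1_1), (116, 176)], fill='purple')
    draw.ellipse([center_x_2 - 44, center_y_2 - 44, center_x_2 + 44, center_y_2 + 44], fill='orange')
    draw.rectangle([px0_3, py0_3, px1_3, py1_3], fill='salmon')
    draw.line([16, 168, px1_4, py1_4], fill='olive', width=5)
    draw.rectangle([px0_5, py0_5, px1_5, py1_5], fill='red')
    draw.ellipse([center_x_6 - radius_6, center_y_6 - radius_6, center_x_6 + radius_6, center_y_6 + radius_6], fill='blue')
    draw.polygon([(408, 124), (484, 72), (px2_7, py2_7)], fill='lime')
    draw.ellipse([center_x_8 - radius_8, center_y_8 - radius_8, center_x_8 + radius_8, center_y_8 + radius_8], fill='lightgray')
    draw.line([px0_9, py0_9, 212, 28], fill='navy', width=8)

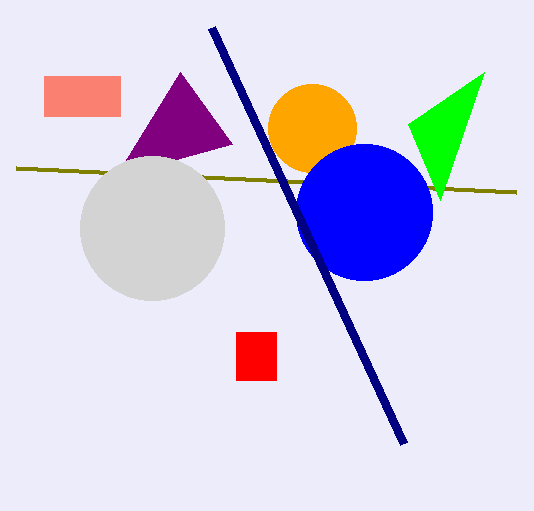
py1_1 = 72
center_x_2 = 312
center_y_2 = 128
px0_3 = 44
py0_3 = 76
px1_3 = 120
py1_3 = 116
px1_4 = 516
py1_4 = 192
px0_5 = 236
py0_5 = 332
px1_5 = 276
py1_5 = 380
center_x_6 = 364
center_y_6 = 212
radius_6 = 68
px2_7 = 440
py2_7 = 200
center_x_8 = 152
center_y_8 = 228
radius_8 = 72
px0_9 = 404
py0_9 = 444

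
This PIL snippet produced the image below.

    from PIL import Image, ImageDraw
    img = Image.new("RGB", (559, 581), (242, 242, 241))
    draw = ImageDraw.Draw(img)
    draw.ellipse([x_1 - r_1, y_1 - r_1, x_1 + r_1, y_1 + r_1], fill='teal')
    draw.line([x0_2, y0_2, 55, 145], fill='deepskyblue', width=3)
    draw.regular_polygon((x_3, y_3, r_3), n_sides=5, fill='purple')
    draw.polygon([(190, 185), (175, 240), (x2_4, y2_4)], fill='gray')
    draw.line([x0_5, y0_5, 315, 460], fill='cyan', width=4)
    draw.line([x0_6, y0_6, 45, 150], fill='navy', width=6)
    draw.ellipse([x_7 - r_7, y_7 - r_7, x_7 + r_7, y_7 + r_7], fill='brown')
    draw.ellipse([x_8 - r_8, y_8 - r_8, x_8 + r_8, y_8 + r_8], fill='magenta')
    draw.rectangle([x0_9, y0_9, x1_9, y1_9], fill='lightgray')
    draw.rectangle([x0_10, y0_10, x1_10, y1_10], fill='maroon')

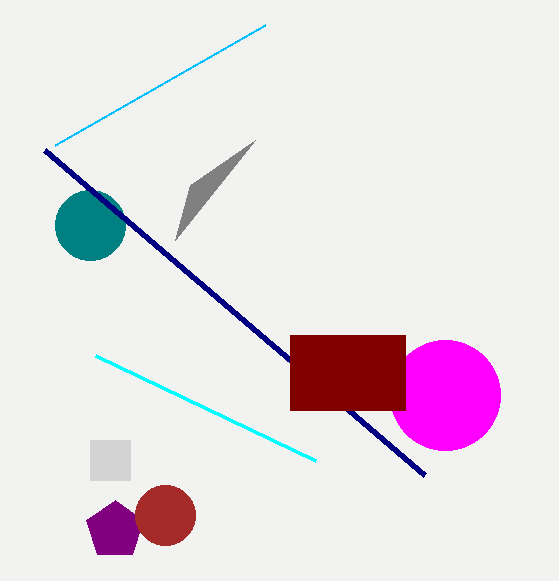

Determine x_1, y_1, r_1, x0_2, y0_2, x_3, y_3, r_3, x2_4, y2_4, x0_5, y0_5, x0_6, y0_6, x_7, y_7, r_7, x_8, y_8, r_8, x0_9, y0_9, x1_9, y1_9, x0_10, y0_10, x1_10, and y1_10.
x_1 = 90
y_1 = 225
r_1 = 35
x0_2 = 265
y0_2 = 25
x_3 = 115
y_3 = 530
r_3 = 30
x2_4 = 255
y2_4 = 140
x0_5 = 95
y0_5 = 355
x0_6 = 425
y0_6 = 475
x_7 = 165
y_7 = 515
r_7 = 30
x_8 = 445
y_8 = 395
r_8 = 55
x0_9 = 90
y0_9 = 440
x1_9 = 130
y1_9 = 480
x0_10 = 290
y0_10 = 335
x1_10 = 405
y1_10 = 410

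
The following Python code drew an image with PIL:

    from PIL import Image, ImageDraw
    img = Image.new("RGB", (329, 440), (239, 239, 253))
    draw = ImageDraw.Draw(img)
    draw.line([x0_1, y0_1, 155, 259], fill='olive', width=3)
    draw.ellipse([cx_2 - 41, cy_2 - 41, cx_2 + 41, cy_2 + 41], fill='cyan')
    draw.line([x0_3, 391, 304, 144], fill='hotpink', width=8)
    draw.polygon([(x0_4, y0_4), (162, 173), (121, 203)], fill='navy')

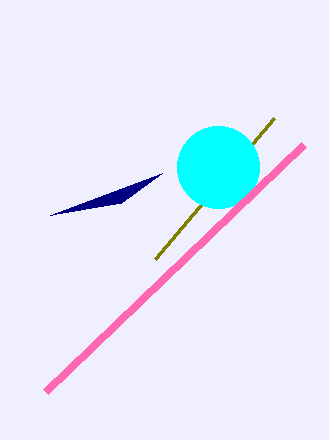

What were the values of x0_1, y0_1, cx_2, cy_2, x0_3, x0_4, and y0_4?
x0_1 = 274; y0_1 = 118; cx_2 = 218; cy_2 = 167; x0_3 = 46; x0_4 = 50; y0_4 = 215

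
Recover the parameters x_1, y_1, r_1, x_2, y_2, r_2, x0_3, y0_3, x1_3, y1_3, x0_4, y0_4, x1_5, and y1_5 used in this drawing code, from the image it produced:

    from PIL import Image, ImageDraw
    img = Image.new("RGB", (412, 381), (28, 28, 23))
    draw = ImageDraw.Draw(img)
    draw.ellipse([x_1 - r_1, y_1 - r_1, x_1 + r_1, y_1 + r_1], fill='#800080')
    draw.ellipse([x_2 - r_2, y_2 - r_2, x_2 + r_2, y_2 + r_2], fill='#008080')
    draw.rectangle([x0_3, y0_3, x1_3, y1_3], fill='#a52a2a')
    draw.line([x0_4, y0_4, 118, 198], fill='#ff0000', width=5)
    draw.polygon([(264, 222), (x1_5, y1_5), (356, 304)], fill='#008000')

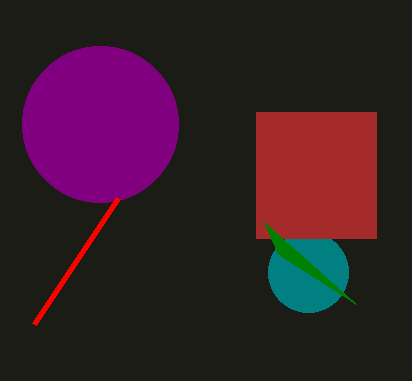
x_1 = 100
y_1 = 124
r_1 = 78
x_2 = 308
y_2 = 272
r_2 = 40
x0_3 = 256
y0_3 = 112
x1_3 = 376
y1_3 = 238
x0_4 = 34
y0_4 = 324
x1_5 = 278
y1_5 = 254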